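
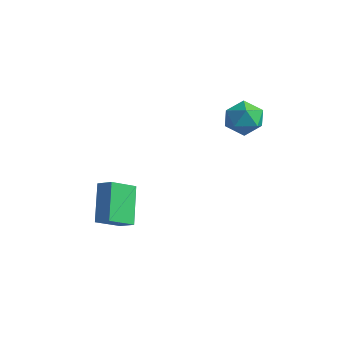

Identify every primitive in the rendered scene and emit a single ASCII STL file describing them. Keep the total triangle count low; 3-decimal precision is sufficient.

solid 
facet normal -0.882 -0.470 0.034
outer loop
vertex 2.752 2.666 2.545
vertex 3.123 1.935 2.072
vertex 3.152 1.95 3.018
endloop
endfacet
facet normal -0.796 -0.046 0.603
outer loop
vertex 2.752 2.666 2.545
vertex 3.152 1.95 3.018
vertex 3.307 2.843 3.291
endloop
endfacet
facet normal -0.693 0.619 0.369
outer loop
vertex 2.752 2.666 2.545
vertex 3.307 2.843 3.291
vertex 3.373 3.38 2.514
endloop
endfacet
facet normal -0.716 0.607 -0.345
outer loop
vertex 2.752 2.666 2.545
vertex 3.373 3.38 2.514
vertex 3.259 2.818 1.761
endloop
endfacet
facet normal -0.832 -0.066 -0.551
outer loop
vertex 2.752 2.666 2.545
vertex 3.259 2.818 1.761
vertex 3.123 1.935 2.072
endloop
endfacet
facet normal -0.205 -0.254 0.945
outer loop
vertex 3.307 2.843 3.291
vertex 3.152 1.95 3.018
vertex 4.021 2.222 3.279
endloop
endfacet
facet normal -0.344 -0.939 0.025
outer loop
vertex 3.152 1.95 3.018
vertex 3.123 1.935 2.072
vertex 3.907 1.66 2.526
endloop
endfacet
facet normal -0.263 -0.284 -0.922
outer loop
vertex 3.123 1.935 2.072
vertex 3.259 2.818 1.761
vertex 3.973 2.197 1.749
endloop
endfacet
facet normal -0.075 0.805 -0.589
outer loop
vertex 3.259 2.818 1.761
vertex 3.373 3.38 2.514
vertex 4.128 3.09 2.022
endloop
endfacet
facet normal -0.039 0.824 0.566
outer loop
vertex 3.373 3.38 2.514
vertex 3.307 2.843 3.291
vertex 4.157 3.105 2.968
endloop
endfacet
facet normal 0.716 -0.607 0.345
outer loop
vertex 4.528 2.374 2.495
vertex 4.021 2.222 3.279
vertex 3.907 1.66 2.526
endloop
endfacet
facet normal 0.693 -0.619 -0.369
outer loop
vertex 4.528 2.374 2.495
vertex 3.907 1.66 2.526
vertex 3.973 2.197 1.749
endloop
endfacet
facet normal 0.796 0.046 -0.603
outer loop
vertex 4.528 2.374 2.495
vertex 3.973 2.197 1.749
vertex 4.128 3.09 2.022
endloop
endfacet
facet normal 0.882 0.470 -0.034
outer loop
vertex 4.528 2.374 2.495
vertex 4.128 3.09 2.022
vertex 4.157 3.105 2.968
endloop
endfacet
facet normal 0.832 0.066 0.551
outer loop
vertex 4.528 2.374 2.495
vertex 4.157 3.105 2.968
vertex 4.021 2.222 3.279
endloop
endfacet
facet normal 0.075 -0.805 0.589
outer loop
vertex 3.907 1.66 2.526
vertex 4.021 2.222 3.279
vertex 3.152 1.95 3.018
endloop
endfacet
facet normal 0.039 -0.824 -0.566
outer loop
vertex 3.973 2.197 1.749
vertex 3.907 1.66 2.526
vertex 3.123 1.935 2.072
endloop
endfacet
facet normal 0.205 0.254 -0.945
outer loop
vertex 4.128 3.09 2.022
vertex 3.973 2.197 1.749
vertex 3.259 2.818 1.761
endloop
endfacet
facet normal 0.344 0.939 -0.025
outer loop
vertex 4.157 3.105 2.968
vertex 4.128 3.09 2.022
vertex 3.373 3.38 2.514
endloop
endfacet
facet normal 0.263 0.284 0.922
outer loop
vertex 4.021 2.222 3.279
vertex 4.157 3.105 2.968
vertex 3.307 2.843 3.291
endloop
endfacet
facet normal -0.874 -0.167 -0.457
outer loop
vertex 0.366 -2.916 -2.874
vertex -0.581 -1.868 -1.444
vertex 0.544 -1.669 -3.67
endloop
endfacet
facet normal 0.471 -0.521 -0.712
outer loop
vertex 1.261 -1.532 -3.296
vertex 0.366 -2.916 -2.874
vertex 0.544 -1.669 -3.67
endloop
endfacet
facet normal -0.874 -0.166 -0.457
outer loop
vertex 0.544 -1.669 -3.67
vertex -0.581 -1.868 -1.444
vertex -0.402 -0.621 -2.24
endloop
endfacet
facet normal 0.119 0.837 -0.535
outer loop
vertex -0.402 -0.621 -2.24
vertex 1.261 -1.532 -3.296
vertex 0.544 -1.669 -3.67
endloop
endfacet
facet normal -0.119 -0.837 0.534
outer loop
vertex 0.366 -2.916 -2.874
vertex 0.136 -1.731 -1.07
vertex -0.581 -1.868 -1.444
endloop
endfacet
facet normal 0.471 -0.522 -0.711
outer loop
vertex 1.082 -2.779 -2.5
vertex 0.366 -2.916 -2.874
vertex 1.261 -1.532 -3.296
endloop
endfacet
facet normal -0.119 -0.837 0.534
outer loop
vertex 1.082 -2.779 -2.5
vertex 0.136 -1.731 -1.07
vertex 0.366 -2.916 -2.874
endloop
endfacet
facet normal -0.471 0.522 0.711
outer loop
vertex -0.581 -1.868 -1.444
vertex 0.136 -1.731 -1.07
vertex -0.402 -0.621 -2.24
endloop
endfacet
facet normal 0.119 0.837 -0.534
outer loop
vertex 0.314 -0.484 -1.866
vertex 1.261 -1.532 -3.296
vertex -0.402 -0.621 -2.24
endloop
endfacet
facet normal -0.471 0.521 0.711
outer loop
vertex -0.402 -0.621 -2.24
vertex 0.136 -1.731 -1.07
vertex 0.314 -0.484 -1.866
endloop
endfacet
facet normal 0.874 0.166 0.457
outer loop
vertex 0.314 -0.484 -1.866
vertex 1.082 -2.779 -2.5
vertex 1.261 -1.532 -3.296
endloop
endfacet
facet normal 0.874 0.166 0.456
outer loop
vertex 0.136 -1.731 -1.07
vertex 1.082 -2.779 -2.5
vertex 0.314 -0.484 -1.866
endloop
endfacet

endsolid


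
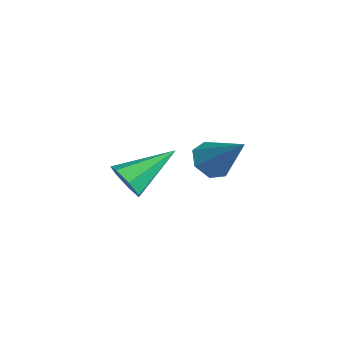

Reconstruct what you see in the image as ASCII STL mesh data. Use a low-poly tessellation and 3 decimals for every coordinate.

solid 
facet normal -0.072 -0.897 -0.436
outer loop
vertex 1.04 -3.205 -1.483
vertex 0.681 -3.504 -0.809
vertex 0.331 -3.157 -1.464
endloop
endfacet
facet normal 0.029 0.705 -0.709
outer loop
vertex 1.04 -3.205 -1.483
vertex 0.331 -3.157 -1.464
vertex 0.839 -1.576 0.129
endloop
endfacet
facet normal -0.073 -0.897 -0.436
outer loop
vertex 0.331 -3.157 -1.464
vertex 0.681 -3.504 -0.809
vertex -0.115 -3.37 -0.952
endloop
endfacet
facet normal -0.710 0.600 -0.369
outer loop
vertex 0.331 -3.157 -1.464
vertex -0.115 -3.37 -0.952
vertex 0.839 -1.576 0.129
endloop
endfacet
facet normal -0.073 -0.897 -0.436
outer loop
vertex -0.115 -3.37 -0.952
vertex 0.681 -3.504 -0.809
vertex 0.039 -3.684 -0.332
endloop
endfacet
facet normal -0.897 0.263 0.356
outer loop
vertex -0.115 -3.37 -0.952
vertex 0.039 -3.684 -0.332
vertex 0.839 -1.576 0.129
endloop
endfacet
facet normal -0.072 -0.897 -0.436
outer loop
vertex 0.039 -3.684 -0.332
vertex 0.681 -3.504 -0.809
vertex 0.677 -3.862 -0.071
endloop
endfacet
facet normal -0.391 -0.053 0.919
outer loop
vertex 0.039 -3.684 -0.332
vertex 0.677 -3.862 -0.071
vertex 0.839 -1.576 0.129
endloop
endfacet
facet normal -0.073 -0.897 -0.436
outer loop
vertex 0.677 -3.862 -0.071
vertex 0.681 -3.504 -0.809
vertex 1.318 -3.771 -0.366
endloop
endfacet
facet normal 0.428 -0.109 0.897
outer loop
vertex 0.677 -3.862 -0.071
vertex 1.318 -3.771 -0.366
vertex 0.839 -1.576 0.129
endloop
endfacet
facet normal -0.073 -0.897 -0.435
outer loop
vertex 1.318 -3.771 -0.366
vertex 0.681 -3.504 -0.809
vertex 1.48 -3.479 -0.995
endloop
endfacet
facet normal 0.942 0.137 0.306
outer loop
vertex 1.318 -3.771 -0.366
vertex 1.48 -3.479 -0.995
vertex 0.839 -1.576 0.129
endloop
endfacet
facet normal -0.074 -0.896 -0.437
outer loop
vertex 1.48 -3.479 -0.995
vertex 0.681 -3.504 -0.809
vertex 1.04 -3.205 -1.483
endloop
endfacet
facet normal 0.764 0.499 -0.409
outer loop
vertex 1.48 -3.479 -0.995
vertex 1.04 -3.205 -1.483
vertex 0.839 -1.576 0.129
endloop
endfacet
facet normal -0.665 -0.224 -0.712
outer loop
vertex -0.389 1.421 -3.124
vertex -0.965 1.191 -2.514
vertex -0.841 1.972 -2.875
endloop
endfacet
facet normal 0.654 0.683 -0.325
outer loop
vertex -0.389 1.421 -3.124
vertex -0.841 1.972 -2.875
vertex 0.405 1.649 -1.046
endloop
endfacet
facet normal -0.666 -0.223 -0.712
outer loop
vertex -0.841 1.972 -2.875
vertex -0.965 1.191 -2.514
vertex -1.386 1.935 -2.354
endloop
endfacet
facet normal 0.060 0.989 0.134
outer loop
vertex -0.841 1.972 -2.875
vertex -1.386 1.935 -2.354
vertex 0.405 1.649 -1.046
endloop
endfacet
facet normal -0.665 -0.223 -0.713
outer loop
vertex -1.386 1.935 -2.354
vertex -0.965 1.191 -2.514
vertex -1.615 1.337 -1.953
endloop
endfacet
facet normal -0.401 0.611 0.682
outer loop
vertex -1.386 1.935 -2.354
vertex -1.615 1.337 -1.953
vertex 0.405 1.649 -1.046
endloop
endfacet
facet normal -0.665 -0.223 -0.713
outer loop
vertex -1.615 1.337 -1.953
vertex -0.965 1.191 -2.514
vertex -1.354 0.629 -1.975
endloop
endfacet
facet normal -0.382 -0.169 0.909
outer loop
vertex -1.615 1.337 -1.953
vertex -1.354 0.629 -1.975
vertex 0.405 1.649 -1.046
endloop
endfacet
facet normal -0.665 -0.223 -0.713
outer loop
vertex -1.354 0.629 -1.975
vertex -0.965 1.191 -2.514
vertex -0.801 0.344 -2.402
endloop
endfacet
facet normal 0.103 -0.761 0.641
outer loop
vertex -1.354 0.629 -1.975
vertex -0.801 0.344 -2.402
vertex 0.405 1.649 -1.046
endloop
endfacet
facet normal -0.666 -0.223 -0.712
outer loop
vertex -0.801 0.344 -2.402
vertex -0.965 1.191 -2.514
vertex -0.372 0.696 -2.914
endloop
endfacet
facet normal 0.688 -0.721 0.081
outer loop
vertex -0.801 0.344 -2.402
vertex -0.372 0.696 -2.914
vertex 0.405 1.649 -1.046
endloop
endfacet
facet normal -0.666 -0.222 -0.712
outer loop
vertex -0.372 0.696 -2.914
vertex -0.965 1.191 -2.514
vertex -0.389 1.421 -3.124
endloop
endfacet
facet normal 0.934 -0.079 -0.348
outer loop
vertex -0.372 0.696 -2.914
vertex -0.389 1.421 -3.124
vertex 0.405 1.649 -1.046
endloop
endfacet

endsolid


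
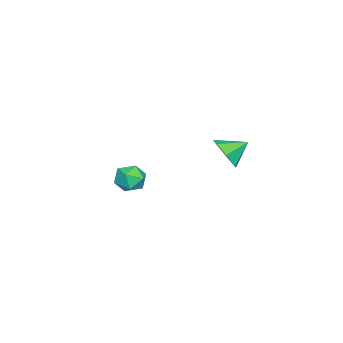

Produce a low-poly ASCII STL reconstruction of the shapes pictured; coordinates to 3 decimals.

solid 
facet normal 0.544 -0.685 -0.485
outer loop
vertex -0.122 3.083 1.717
vertex -0.48 3.277 1.041
vertex 0.18 3.58 1.353
endloop
endfacet
facet normal 0.278 0.452 0.848
outer loop
vertex -0.122 3.083 1.717
vertex 0.18 3.58 1.353
vertex -1.04 3.983 1.539
endloop
endfacet
facet normal 0.544 -0.685 -0.485
outer loop
vertex 0.18 3.58 1.353
vertex -0.48 3.277 1.041
vertex -0.016 3.848 0.754
endloop
endfacet
facet normal 0.340 0.895 0.289
outer loop
vertex 0.18 3.58 1.353
vertex -0.016 3.848 0.754
vertex -1.04 3.983 1.539
endloop
endfacet
facet normal 0.544 -0.685 -0.484
outer loop
vertex -0.016 3.848 0.754
vertex -0.48 3.277 1.041
vertex -0.56 3.687 0.37
endloop
endfacet
facet normal -0.087 0.957 -0.278
outer loop
vertex -0.016 3.848 0.754
vertex -0.56 3.687 0.37
vertex -1.04 3.983 1.539
endloop
endfacet
facet normal 0.544 -0.686 -0.484
outer loop
vertex -0.56 3.687 0.37
vertex -0.48 3.277 1.041
vertex -1.045 3.217 0.491
endloop
endfacet
facet normal -0.681 0.592 -0.430
outer loop
vertex -0.56 3.687 0.37
vertex -1.045 3.217 0.491
vertex -1.04 3.983 1.539
endloop
endfacet
facet normal 0.545 -0.684 -0.485
outer loop
vertex -1.045 3.217 0.491
vertex -0.48 3.277 1.041
vertex -1.103 2.792 1.026
endloop
endfacet
facet normal -0.996 0.074 -0.049
outer loop
vertex -1.045 3.217 0.491
vertex -1.103 2.792 1.026
vertex -1.04 3.983 1.539
endloop
endfacet
facet normal 0.545 -0.685 -0.483
outer loop
vertex -1.103 2.792 1.026
vertex -0.48 3.277 1.041
vertex -0.693 2.733 1.572
endloop
endfacet
facet normal -0.793 -0.205 0.573
outer loop
vertex -1.103 2.792 1.026
vertex -0.693 2.733 1.572
vertex -1.04 3.983 1.539
endloop
endfacet
facet normal 0.543 -0.686 -0.484
outer loop
vertex -0.693 2.733 1.572
vertex -0.48 3.277 1.041
vertex -0.122 3.083 1.717
endloop
endfacet
facet normal -0.225 -0.037 0.974
outer loop
vertex -0.693 2.733 1.572
vertex -0.122 3.083 1.717
vertex -1.04 3.983 1.539
endloop
endfacet
facet normal -0.793 0.213 0.571
outer loop
vertex -3.885 -1.329 -2.676
vertex -3.968 -2.055 -2.521
vertex -3.539 -1.627 -2.085
endloop
endfacet
facet normal -0.328 0.753 0.571
outer loop
vertex -3.885 -1.329 -2.676
vertex -3.539 -1.627 -2.085
vertex -3.18 -1.139 -2.522
endloop
endfacet
facet normal -0.237 0.966 -0.106
outer loop
vertex -3.885 -1.329 -2.676
vertex -3.18 -1.139 -2.522
vertex -3.387 -1.267 -3.228
endloop
endfacet
facet normal -0.647 0.557 -0.521
outer loop
vertex -3.885 -1.329 -2.676
vertex -3.387 -1.267 -3.228
vertex -3.874 -1.832 -3.227
endloop
endfacet
facet normal -0.990 0.091 -0.103
outer loop
vertex -3.885 -1.329 -2.676
vertex -3.874 -1.832 -3.227
vertex -3.968 -2.055 -2.521
endloop
endfacet
facet normal 0.299 0.505 0.810
outer loop
vertex -3.18 -1.139 -2.522
vertex -3.539 -1.627 -2.085
vertex -2.826 -1.748 -2.273
endloop
endfacet
facet normal -0.454 -0.370 0.810
outer loop
vertex -3.539 -1.627 -2.085
vertex -3.968 -2.055 -2.521
vertex -3.313 -2.313 -2.272
endloop
endfacet
facet normal -0.775 -0.566 -0.282
outer loop
vertex -3.968 -2.055 -2.521
vertex -3.874 -1.832 -3.227
vertex -3.52 -2.441 -2.978
endloop
endfacet
facet normal -0.220 0.188 -0.957
outer loop
vertex -3.874 -1.832 -3.227
vertex -3.387 -1.267 -3.228
vertex -3.161 -1.953 -3.415
endloop
endfacet
facet normal 0.443 0.850 -0.284
outer loop
vertex -3.387 -1.267 -3.228
vertex -3.18 -1.139 -2.522
vertex -2.732 -1.525 -2.979
endloop
endfacet
facet normal 0.647 -0.557 0.521
outer loop
vertex -2.815 -2.251 -2.824
vertex -2.826 -1.748 -2.273
vertex -3.313 -2.313 -2.272
endloop
endfacet
facet normal 0.237 -0.966 0.106
outer loop
vertex -2.815 -2.251 -2.824
vertex -3.313 -2.313 -2.272
vertex -3.52 -2.441 -2.978
endloop
endfacet
facet normal 0.328 -0.753 -0.571
outer loop
vertex -2.815 -2.251 -2.824
vertex -3.52 -2.441 -2.978
vertex -3.161 -1.953 -3.415
endloop
endfacet
facet normal 0.793 -0.213 -0.571
outer loop
vertex -2.815 -2.251 -2.824
vertex -3.161 -1.953 -3.415
vertex -2.732 -1.525 -2.979
endloop
endfacet
facet normal 0.990 -0.091 0.103
outer loop
vertex -2.815 -2.251 -2.824
vertex -2.732 -1.525 -2.979
vertex -2.826 -1.748 -2.273
endloop
endfacet
facet normal 0.220 -0.188 0.957
outer loop
vertex -3.313 -2.313 -2.272
vertex -2.826 -1.748 -2.273
vertex -3.539 -1.627 -2.085
endloop
endfacet
facet normal -0.443 -0.850 0.284
outer loop
vertex -3.52 -2.441 -2.978
vertex -3.313 -2.313 -2.272
vertex -3.968 -2.055 -2.521
endloop
endfacet
facet normal -0.299 -0.505 -0.810
outer loop
vertex -3.161 -1.953 -3.415
vertex -3.52 -2.441 -2.978
vertex -3.874 -1.832 -3.227
endloop
endfacet
facet normal 0.454 0.370 -0.810
outer loop
vertex -2.732 -1.525 -2.979
vertex -3.161 -1.953 -3.415
vertex -3.387 -1.267 -3.228
endloop
endfacet
facet normal 0.775 0.566 0.282
outer loop
vertex -2.826 -1.748 -2.273
vertex -2.732 -1.525 -2.979
vertex -3.18 -1.139 -2.522
endloop
endfacet

endsolid


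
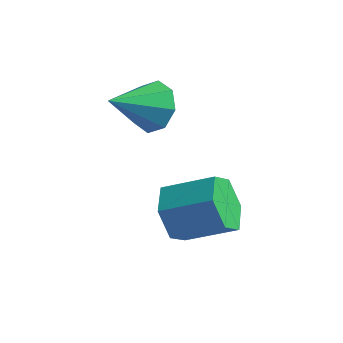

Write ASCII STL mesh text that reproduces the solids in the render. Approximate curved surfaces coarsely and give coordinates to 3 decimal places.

solid 
facet normal -0.833 -0.353 -0.426
outer loop
vertex 0.908 2.641 -2.308
vertex 0.384 2.795 -1.411
vertex 0.429 3.558 -2.131
endloop
endfacet
facet normal 0.313 0.335 -0.889
outer loop
vertex 0.908 2.641 -2.308
vertex 0.429 3.558 -2.131
vertex 2.4 3.271 -1.545
endloop
endfacet
facet normal 0.313 0.335 -0.889
outer loop
vertex 2.4 3.271 -1.545
vertex 0.429 3.558 -2.131
vertex 1.921 4.189 -1.368
endloop
endfacet
facet normal 0.833 0.352 0.427
outer loop
vertex 2.4 3.271 -1.545
vertex 1.921 4.189 -1.368
vertex 1.876 3.425 -0.649
endloop
endfacet
facet normal -0.834 -0.352 -0.426
outer loop
vertex 0.429 3.558 -2.131
vertex 0.384 2.795 -1.411
vertex -0.094 3.712 -1.234
endloop
endfacet
facet normal -0.239 0.924 -0.298
outer loop
vertex 0.429 3.558 -2.131
vertex -0.094 3.712 -1.234
vertex 1.921 4.189 -1.368
endloop
endfacet
facet normal -0.239 0.924 -0.298
outer loop
vertex 1.921 4.189 -1.368
vertex -0.094 3.712 -1.234
vertex 1.397 4.343 -0.471
endloop
endfacet
facet normal 0.833 0.352 0.426
outer loop
vertex 1.921 4.189 -1.368
vertex 1.397 4.343 -0.471
vertex 1.876 3.425 -0.649
endloop
endfacet
facet normal -0.833 -0.352 -0.427
outer loop
vertex -0.094 3.712 -1.234
vertex 0.384 2.795 -1.411
vertex -0.14 2.949 -0.515
endloop
endfacet
facet normal -0.552 0.589 0.590
outer loop
vertex -0.094 3.712 -1.234
vertex -0.14 2.949 -0.515
vertex 1.397 4.343 -0.471
endloop
endfacet
facet normal -0.551 0.589 0.591
outer loop
vertex 1.397 4.343 -0.471
vertex -0.14 2.949 -0.515
vertex 1.352 3.579 0.248
endloop
endfacet
facet normal 0.833 0.352 0.426
outer loop
vertex 1.397 4.343 -0.471
vertex 1.352 3.579 0.248
vertex 1.876 3.425 -0.649
endloop
endfacet
facet normal -0.833 -0.352 -0.427
outer loop
vertex -0.14 2.949 -0.515
vertex 0.384 2.795 -1.411
vertex 0.339 2.031 -0.692
endloop
endfacet
facet normal -0.313 -0.335 0.889
outer loop
vertex -0.14 2.949 -0.515
vertex 0.339 2.031 -0.692
vertex 1.352 3.579 0.248
endloop
endfacet
facet normal -0.313 -0.335 0.889
outer loop
vertex 1.352 3.579 0.248
vertex 0.339 2.031 -0.692
vertex 1.831 2.662 0.071
endloop
endfacet
facet normal 0.833 0.353 0.426
outer loop
vertex 1.352 3.579 0.248
vertex 1.831 2.662 0.071
vertex 1.876 3.425 -0.649
endloop
endfacet
facet normal -0.833 -0.352 -0.426
outer loop
vertex 0.339 2.031 -0.692
vertex 0.384 2.795 -1.411
vertex 0.863 1.877 -1.589
endloop
endfacet
facet normal 0.239 -0.924 0.298
outer loop
vertex 0.339 2.031 -0.692
vertex 0.863 1.877 -1.589
vertex 1.831 2.662 0.071
endloop
endfacet
facet normal 0.239 -0.924 0.298
outer loop
vertex 1.831 2.662 0.071
vertex 0.863 1.877 -1.589
vertex 2.354 2.508 -0.826
endloop
endfacet
facet normal 0.834 0.352 0.426
outer loop
vertex 1.831 2.662 0.071
vertex 2.354 2.508 -0.826
vertex 1.876 3.425 -0.649
endloop
endfacet
facet normal -0.833 -0.352 -0.426
outer loop
vertex 0.863 1.877 -1.589
vertex 0.384 2.795 -1.411
vertex 0.908 2.641 -2.308
endloop
endfacet
facet normal 0.552 -0.589 -0.591
outer loop
vertex 0.863 1.877 -1.589
vertex 0.908 2.641 -2.308
vertex 2.354 2.508 -0.826
endloop
endfacet
facet normal 0.551 -0.590 -0.591
outer loop
vertex 2.354 2.508 -0.826
vertex 0.908 2.641 -2.308
vertex 2.4 3.271 -1.545
endloop
endfacet
facet normal 0.833 0.352 0.427
outer loop
vertex 2.354 2.508 -0.826
vertex 2.4 3.271 -1.545
vertex 1.876 3.425 -0.649
endloop
endfacet
facet normal 0.349 0.769 -0.536
outer loop
vertex -0.59 3.907 1.414
vertex -1.352 4.442 1.686
vertex -0.462 4.285 2.04
endloop
endfacet
facet normal 0.681 -0.680 0.271
outer loop
vertex -0.59 3.907 1.414
vertex -0.462 4.285 2.04
vertex -2.008 2.998 2.694
endloop
endfacet
facet normal 0.349 0.768 -0.537
outer loop
vertex -0.462 4.285 2.04
vertex -1.352 4.442 1.686
vertex -0.856 4.756 2.458
endloop
endfacet
facet normal 0.547 -0.251 0.799
outer loop
vertex -0.462 4.285 2.04
vertex -0.856 4.756 2.458
vertex -2.008 2.998 2.694
endloop
endfacet
facet normal 0.349 0.768 -0.537
outer loop
vertex -0.856 4.756 2.458
vertex -1.352 4.442 1.686
vertex -1.54 5.043 2.424
endloop
endfacet
facet normal 0.005 0.130 0.992
outer loop
vertex -0.856 4.756 2.458
vertex -1.54 5.043 2.424
vertex -2.008 2.998 2.694
endloop
endfacet
facet normal 0.349 0.768 -0.537
outer loop
vertex -1.54 5.043 2.424
vertex -1.352 4.442 1.686
vertex -2.113 4.978 1.958
endloop
endfacet
facet normal -0.629 0.241 0.739
outer loop
vertex -1.54 5.043 2.424
vertex -2.113 4.978 1.958
vertex -2.008 2.998 2.694
endloop
endfacet
facet normal 0.349 0.768 -0.537
outer loop
vertex -2.113 4.978 1.958
vertex -1.352 4.442 1.686
vertex -2.241 4.599 1.332
endloop
endfacet
facet normal -0.982 0.018 0.190
outer loop
vertex -2.113 4.978 1.958
vertex -2.241 4.599 1.332
vertex -2.008 2.998 2.694
endloop
endfacet
facet normal 0.349 0.769 -0.536
outer loop
vertex -2.241 4.599 1.332
vertex -1.352 4.442 1.686
vertex -1.848 4.129 0.914
endloop
endfacet
facet normal -0.848 -0.410 -0.337
outer loop
vertex -2.241 4.599 1.332
vertex -1.848 4.129 0.914
vertex -2.008 2.998 2.694
endloop
endfacet
facet normal 0.349 0.769 -0.536
outer loop
vertex -1.848 4.129 0.914
vertex -1.352 4.442 1.686
vertex -1.164 3.842 0.948
endloop
endfacet
facet normal -0.306 -0.791 -0.530
outer loop
vertex -1.848 4.129 0.914
vertex -1.164 3.842 0.948
vertex -2.008 2.998 2.694
endloop
endfacet
facet normal 0.348 0.769 -0.536
outer loop
vertex -1.164 3.842 0.948
vertex -1.352 4.442 1.686
vertex -0.59 3.907 1.414
endloop
endfacet
facet normal 0.328 -0.903 -0.278
outer loop
vertex -1.164 3.842 0.948
vertex -0.59 3.907 1.414
vertex -2.008 2.998 2.694
endloop
endfacet

endsolid


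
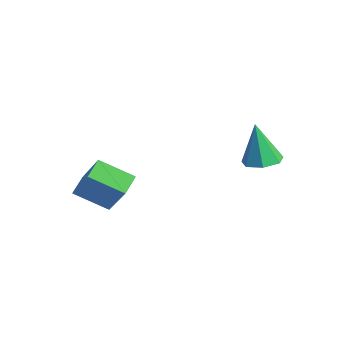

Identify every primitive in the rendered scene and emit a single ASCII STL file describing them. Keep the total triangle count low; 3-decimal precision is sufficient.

solid 
facet normal -0.603 -0.008 -0.798
outer loop
vertex -5.258 -2.371 -1.857
vertex -4.349 -1.356 -2.554
vertex -4.768 -3.059 -2.221
endloop
endfacet
facet normal -0.594 -0.664 0.455
outer loop
vertex -3.531 -3.044 -0.586
vertex -5.258 -2.371 -1.857
vertex -4.768 -3.059 -2.221
endloop
endfacet
facet normal -0.603 -0.008 -0.798
outer loop
vertex -4.768 -3.059 -2.221
vertex -4.349 -1.356 -2.554
vertex -3.859 -2.044 -2.918
endloop
endfacet
facet normal 0.532 -0.748 -0.396
outer loop
vertex -3.859 -2.044 -2.918
vertex -3.531 -3.044 -0.586
vertex -4.768 -3.059 -2.221
endloop
endfacet
facet normal -0.532 0.748 0.396
outer loop
vertex -5.258 -2.371 -1.857
vertex -3.112 -1.341 -0.919
vertex -4.349 -1.356 -2.554
endloop
endfacet
facet normal -0.594 -0.664 0.455
outer loop
vertex -4.021 -2.356 -0.222
vertex -5.258 -2.371 -1.857
vertex -3.531 -3.044 -0.586
endloop
endfacet
facet normal -0.532 0.748 0.396
outer loop
vertex -4.021 -2.356 -0.222
vertex -3.112 -1.341 -0.919
vertex -5.258 -2.371 -1.857
endloop
endfacet
facet normal 0.594 0.664 -0.455
outer loop
vertex -4.349 -1.356 -2.554
vertex -3.112 -1.341 -0.919
vertex -3.859 -2.044 -2.918
endloop
endfacet
facet normal 0.532 -0.748 -0.396
outer loop
vertex -2.622 -2.029 -1.283
vertex -3.531 -3.044 -0.586
vertex -3.859 -2.044 -2.918
endloop
endfacet
facet normal 0.594 0.664 -0.455
outer loop
vertex -3.859 -2.044 -2.918
vertex -3.112 -1.341 -0.919
vertex -2.622 -2.029 -1.283
endloop
endfacet
facet normal 0.603 0.008 0.798
outer loop
vertex -2.622 -2.029 -1.283
vertex -4.021 -2.356 -0.222
vertex -3.531 -3.044 -0.586
endloop
endfacet
facet normal 0.603 0.008 0.798
outer loop
vertex -3.112 -1.341 -0.919
vertex -4.021 -2.356 -0.222
vertex -2.622 -2.029 -1.283
endloop
endfacet
facet normal 0.251 0.039 -0.967
outer loop
vertex 0.403 2.462 0.572
vertex -0.283 2.194 0.383
vertex -0.064 2.917 0.469
endloop
endfacet
facet normal 0.522 0.658 0.542
outer loop
vertex 0.403 2.462 0.572
vertex -0.064 2.917 0.469
vertex -0.717 2.126 2.057
endloop
endfacet
facet normal 0.250 0.039 -0.967
outer loop
vertex -0.064 2.917 0.469
vertex -0.283 2.194 0.383
vertex -0.696 2.827 0.302
endloop
endfacet
facet normal -0.224 0.906 0.359
outer loop
vertex -0.064 2.917 0.469
vertex -0.696 2.827 0.302
vertex -0.717 2.126 2.057
endloop
endfacet
facet normal 0.250 0.040 -0.967
outer loop
vertex -0.696 2.827 0.302
vertex -0.283 2.194 0.383
vertex -1.016 2.26 0.196
endloop
endfacet
facet normal -0.871 0.459 0.173
outer loop
vertex -0.696 2.827 0.302
vertex -1.016 2.26 0.196
vertex -0.717 2.126 2.057
endloop
endfacet
facet normal 0.250 0.039 -0.967
outer loop
vertex -1.016 2.26 0.196
vertex -0.283 2.194 0.383
vertex -0.785 1.644 0.231
endloop
endfacet
facet normal -0.931 -0.342 0.125
outer loop
vertex -1.016 2.26 0.196
vertex -0.785 1.644 0.231
vertex -0.717 2.126 2.057
endloop
endfacet
facet normal 0.251 0.039 -0.967
outer loop
vertex -0.785 1.644 0.231
vertex -0.283 2.194 0.383
vertex -0.175 1.442 0.381
endloop
endfacet
facet normal -0.359 -0.899 0.251
outer loop
vertex -0.785 1.644 0.231
vertex -0.175 1.442 0.381
vertex -0.717 2.126 2.057
endloop
endfacet
facet normal 0.252 0.039 -0.967
outer loop
vertex -0.175 1.442 0.381
vertex -0.283 2.194 0.383
vertex 0.353 1.806 0.533
endloop
endfacet
facet normal 0.413 -0.789 0.455
outer loop
vertex -0.175 1.442 0.381
vertex 0.353 1.806 0.533
vertex -0.717 2.126 2.057
endloop
endfacet
facet normal 0.251 0.038 -0.967
outer loop
vertex 0.353 1.806 0.533
vertex -0.283 2.194 0.383
vertex 0.403 2.462 0.572
endloop
endfacet
facet normal 0.805 -0.096 0.585
outer loop
vertex 0.353 1.806 0.533
vertex 0.403 2.462 0.572
vertex -0.717 2.126 2.057
endloop
endfacet

endsolid


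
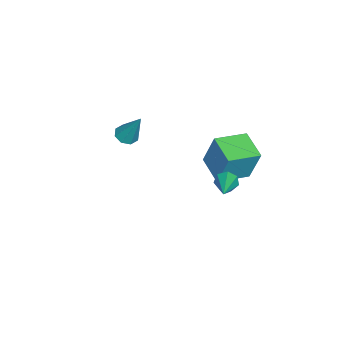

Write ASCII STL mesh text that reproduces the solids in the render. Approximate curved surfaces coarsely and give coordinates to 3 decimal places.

solid 
facet normal -0.912 -0.180 -0.369
outer loop
vertex 1.213 3.572 1.246
vertex 1.063 3.313 1.743
vertex 1.012 3.872 1.597
endloop
endfacet
facet normal 0.337 0.802 -0.493
outer loop
vertex 1.213 3.572 1.246
vertex 1.012 3.872 1.597
vertex 2.777 3.647 2.437
endloop
endfacet
facet normal -0.912 -0.179 -0.368
outer loop
vertex 1.012 3.872 1.597
vertex 1.063 3.313 1.743
vertex 0.85 3.751 2.058
endloop
endfacet
facet normal 0.002 0.967 0.255
outer loop
vertex 1.012 3.872 1.597
vertex 0.85 3.751 2.058
vertex 2.777 3.647 2.437
endloop
endfacet
facet normal -0.912 -0.178 -0.370
outer loop
vertex 0.85 3.751 2.058
vertex 1.063 3.313 1.743
vertex 0.847 3.3 2.282
endloop
endfacet
facet normal -0.150 0.441 0.885
outer loop
vertex 0.85 3.751 2.058
vertex 0.847 3.3 2.282
vertex 2.777 3.647 2.437
endloop
endfacet
facet normal -0.912 -0.178 -0.370
outer loop
vertex 0.847 3.3 2.282
vertex 1.063 3.313 1.743
vertex 1.007 2.859 2.1
endloop
endfacet
facet normal -0.005 -0.383 0.924
outer loop
vertex 0.847 3.3 2.282
vertex 1.007 2.859 2.1
vertex 2.777 3.647 2.437
endloop
endfacet
facet normal -0.913 -0.177 -0.368
outer loop
vertex 1.007 2.859 2.1
vertex 1.063 3.313 1.743
vertex 1.208 2.759 1.649
endloop
endfacet
facet normal 0.327 -0.881 0.341
outer loop
vertex 1.007 2.859 2.1
vertex 1.208 2.759 1.649
vertex 2.777 3.647 2.437
endloop
endfacet
facet normal -0.912 -0.176 -0.369
outer loop
vertex 1.208 2.759 1.649
vertex 1.063 3.313 1.743
vertex 1.3 3.077 1.27
endloop
endfacet
facet normal 0.598 -0.680 -0.425
outer loop
vertex 1.208 2.759 1.649
vertex 1.3 3.077 1.27
vertex 2.777 3.647 2.437
endloop
endfacet
facet normal -0.912 -0.178 -0.368
outer loop
vertex 1.3 3.077 1.27
vertex 1.063 3.313 1.743
vertex 1.213 3.572 1.246
endloop
endfacet
facet normal 0.602 0.067 -0.795
outer loop
vertex 1.3 3.077 1.27
vertex 1.213 3.572 1.246
vertex 2.777 3.647 2.437
endloop
endfacet
facet normal -0.236 -0.427 -0.873
outer loop
vertex -2.329 -2.799 0.12
vertex -2.941 -2.717 0.245
vertex -2.495 -2.376 -0.042
endloop
endfacet
facet normal 0.939 0.330 -0.101
outer loop
vertex -2.329 -2.799 0.12
vertex -2.495 -2.376 -0.042
vertex -2.459 -1.843 2.035
endloop
endfacet
facet normal -0.235 -0.427 -0.873
outer loop
vertex -2.495 -2.376 -0.042
vertex -2.941 -2.717 0.245
vertex -2.922 -2.153 -0.036
endloop
endfacet
facet normal 0.448 0.864 -0.230
outer loop
vertex -2.495 -2.376 -0.042
vertex -2.922 -2.153 -0.036
vertex -2.459 -1.843 2.035
endloop
endfacet
facet normal -0.236 -0.427 -0.873
outer loop
vertex -2.922 -2.153 -0.036
vertex -2.941 -2.717 0.245
vertex -3.36 -2.26 0.135
endloop
endfacet
facet normal -0.267 0.960 -0.084
outer loop
vertex -2.922 -2.153 -0.036
vertex -3.36 -2.26 0.135
vertex -2.459 -1.843 2.035
endloop
endfacet
facet normal -0.234 -0.425 -0.874
outer loop
vertex -3.36 -2.26 0.135
vertex -2.941 -2.717 0.245
vertex -3.553 -2.635 0.369
endloop
endfacet
facet normal -0.788 0.562 0.250
outer loop
vertex -3.36 -2.26 0.135
vertex -3.553 -2.635 0.369
vertex -2.459 -1.843 2.035
endloop
endfacet
facet normal -0.234 -0.426 -0.874
outer loop
vertex -3.553 -2.635 0.369
vertex -2.941 -2.717 0.245
vertex -3.387 -3.058 0.531
endloop
endfacet
facet normal -0.810 -0.097 0.578
outer loop
vertex -3.553 -2.635 0.369
vertex -3.387 -3.058 0.531
vertex -2.459 -1.843 2.035
endloop
endfacet
facet normal -0.234 -0.426 -0.874
outer loop
vertex -3.387 -3.058 0.531
vertex -2.941 -2.717 0.245
vertex -2.959 -3.281 0.525
endloop
endfacet
facet normal -0.319 -0.631 0.707
outer loop
vertex -3.387 -3.058 0.531
vertex -2.959 -3.281 0.525
vertex -2.459 -1.843 2.035
endloop
endfacet
facet normal -0.235 -0.426 -0.874
outer loop
vertex -2.959 -3.281 0.525
vertex -2.941 -2.717 0.245
vertex -2.521 -3.174 0.355
endloop
endfacet
facet normal 0.395 -0.727 0.561
outer loop
vertex -2.959 -3.281 0.525
vertex -2.521 -3.174 0.355
vertex -2.459 -1.843 2.035
endloop
endfacet
facet normal -0.236 -0.427 -0.873
outer loop
vertex -2.521 -3.174 0.355
vertex -2.941 -2.717 0.245
vertex -2.329 -2.799 0.12
endloop
endfacet
facet normal 0.917 -0.328 0.226
outer loop
vertex -2.521 -3.174 0.355
vertex -2.329 -2.799 0.12
vertex -2.459 -1.843 2.035
endloop
endfacet
facet normal -0.726 -0.636 0.262
outer loop
vertex -3.629 1.416 0.41
vertex -4.845 2.683 0.117
vertex -3.791 0.826 -1.473
endloop
endfacet
facet normal 0.683 -0.712 0.164
outer loop
vertex -2.615 1.857 -1.897
vertex -3.629 1.416 0.41
vertex -3.791 0.826 -1.473
endloop
endfacet
facet normal -0.726 -0.636 0.262
outer loop
vertex -3.791 0.826 -1.473
vertex -4.845 2.683 0.117
vertex -5.007 2.093 -1.766
endloop
endfacet
facet normal -0.082 -0.298 -0.951
outer loop
vertex -5.007 2.093 -1.766
vertex -2.615 1.857 -1.897
vertex -3.791 0.826 -1.473
endloop
endfacet
facet normal 0.082 0.298 0.951
outer loop
vertex -3.629 1.416 0.41
vertex -3.669 3.714 -0.307
vertex -4.845 2.683 0.117
endloop
endfacet
facet normal 0.683 -0.712 0.164
outer loop
vertex -2.453 2.447 -0.014
vertex -3.629 1.416 0.41
vertex -2.615 1.857 -1.897
endloop
endfacet
facet normal 0.082 0.298 0.951
outer loop
vertex -2.453 2.447 -0.014
vertex -3.669 3.714 -0.307
vertex -3.629 1.416 0.41
endloop
endfacet
facet normal -0.683 0.712 -0.164
outer loop
vertex -4.845 2.683 0.117
vertex -3.669 3.714 -0.307
vertex -5.007 2.093 -1.766
endloop
endfacet
facet normal -0.082 -0.298 -0.951
outer loop
vertex -3.831 3.124 -2.19
vertex -2.615 1.857 -1.897
vertex -5.007 2.093 -1.766
endloop
endfacet
facet normal -0.683 0.712 -0.164
outer loop
vertex -5.007 2.093 -1.766
vertex -3.669 3.714 -0.307
vertex -3.831 3.124 -2.19
endloop
endfacet
facet normal 0.726 0.636 -0.262
outer loop
vertex -3.831 3.124 -2.19
vertex -2.453 2.447 -0.014
vertex -2.615 1.857 -1.897
endloop
endfacet
facet normal 0.726 0.636 -0.262
outer loop
vertex -3.669 3.714 -0.307
vertex -2.453 2.447 -0.014
vertex -3.831 3.124 -2.19
endloop
endfacet

endsolid


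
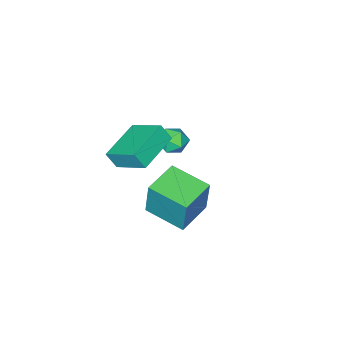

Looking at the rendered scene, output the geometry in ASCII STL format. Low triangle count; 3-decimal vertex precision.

solid 
facet normal -0.979 -0.165 0.124
outer loop
vertex 2.608 2.151 1.312
vertex 2.255 3.999 0.984
vertex 2.432 1.782 -0.575
endloop
endfacet
facet normal 0.185 -0.968 0.172
outer loop
vertex 4.085 2.061 -0.784
vertex 2.608 2.151 1.312
vertex 2.432 1.782 -0.575
endloop
endfacet
facet normal -0.978 -0.165 0.124
outer loop
vertex 2.432 1.782 -0.575
vertex 2.255 3.999 0.984
vertex 2.078 3.63 -0.903
endloop
endfacet
facet normal -0.091 -0.191 -0.977
outer loop
vertex 2.078 3.63 -0.903
vertex 4.085 2.061 -0.784
vertex 2.432 1.782 -0.575
endloop
endfacet
facet normal 0.091 0.191 0.977
outer loop
vertex 2.608 2.151 1.312
vertex 3.908 4.278 0.775
vertex 2.255 3.999 0.984
endloop
endfacet
facet normal 0.185 -0.968 0.172
outer loop
vertex 4.262 2.43 1.103
vertex 2.608 2.151 1.312
vertex 4.085 2.061 -0.784
endloop
endfacet
facet normal 0.091 0.191 0.977
outer loop
vertex 4.262 2.43 1.103
vertex 3.908 4.278 0.775
vertex 2.608 2.151 1.312
endloop
endfacet
facet normal -0.185 0.968 -0.172
outer loop
vertex 2.255 3.999 0.984
vertex 3.908 4.278 0.775
vertex 2.078 3.63 -0.903
endloop
endfacet
facet normal -0.091 -0.191 -0.977
outer loop
vertex 3.732 3.909 -1.112
vertex 4.085 2.061 -0.784
vertex 2.078 3.63 -0.903
endloop
endfacet
facet normal -0.185 0.968 -0.172
outer loop
vertex 2.078 3.63 -0.903
vertex 3.908 4.278 0.775
vertex 3.732 3.909 -1.112
endloop
endfacet
facet normal 0.978 0.165 -0.124
outer loop
vertex 3.732 3.909 -1.112
vertex 4.262 2.43 1.103
vertex 4.085 2.061 -0.784
endloop
endfacet
facet normal 0.978 0.165 -0.124
outer loop
vertex 3.908 4.278 0.775
vertex 4.262 2.43 1.103
vertex 3.732 3.909 -1.112
endloop
endfacet
facet normal -0.955 -0.215 0.204
outer loop
vertex 1.17 -1.74 0.657
vertex 0.994 -0.138 1.525
vertex 0.912 -1.341 -0.131
endloop
endfacet
facet normal 0.096 -0.875 -0.475
outer loop
vertex 2.946 -0.882 -0.565
vertex 1.17 -1.74 0.657
vertex 0.912 -1.341 -0.131
endloop
endfacet
facet normal -0.955 -0.215 0.204
outer loop
vertex 0.912 -1.341 -0.131
vertex 0.994 -0.138 1.525
vertex 0.736 0.26 0.737
endloop
endfacet
facet normal -0.281 0.433 -0.856
outer loop
vertex 0.736 0.26 0.737
vertex 2.946 -0.882 -0.565
vertex 0.912 -1.341 -0.131
endloop
endfacet
facet normal 0.281 -0.433 0.857
outer loop
vertex 1.17 -1.74 0.657
vertex 3.028 0.321 1.091
vertex 0.994 -0.138 1.525
endloop
endfacet
facet normal 0.097 -0.875 -0.474
outer loop
vertex 3.204 -1.28 0.223
vertex 1.17 -1.74 0.657
vertex 2.946 -0.882 -0.565
endloop
endfacet
facet normal 0.281 -0.433 0.856
outer loop
vertex 3.204 -1.28 0.223
vertex 3.028 0.321 1.091
vertex 1.17 -1.74 0.657
endloop
endfacet
facet normal -0.096 0.875 0.474
outer loop
vertex 0.994 -0.138 1.525
vertex 3.028 0.321 1.091
vertex 0.736 0.26 0.737
endloop
endfacet
facet normal -0.281 0.433 -0.856
outer loop
vertex 2.77 0.72 0.303
vertex 2.946 -0.882 -0.565
vertex 0.736 0.26 0.737
endloop
endfacet
facet normal -0.097 0.875 0.475
outer loop
vertex 0.736 0.26 0.737
vertex 3.028 0.321 1.091
vertex 2.77 0.72 0.303
endloop
endfacet
facet normal 0.955 0.215 -0.204
outer loop
vertex 2.77 0.72 0.303
vertex 3.204 -1.28 0.223
vertex 2.946 -0.882 -0.565
endloop
endfacet
facet normal 0.955 0.215 -0.204
outer loop
vertex 3.028 0.321 1.091
vertex 3.204 -1.28 0.223
vertex 2.77 0.72 0.303
endloop
endfacet
facet normal -0.991 0.100 -0.085
outer loop
vertex -2.43 -2.367 -3.157
vertex -2.508 -2.468 -2.368
vertex -2.408 -1.734 -2.669
endloop
endfacet
facet normal -0.654 0.476 -0.588
outer loop
vertex -2.43 -2.367 -3.157
vertex -2.408 -1.734 -2.669
vertex -1.896 -1.786 -3.28
endloop
endfacet
facet normal -0.250 0.025 -0.968
outer loop
vertex -2.43 -2.367 -3.157
vertex -1.896 -1.786 -3.28
vertex -1.679 -2.551 -3.356
endloop
endfacet
facet normal -0.339 -0.630 -0.699
outer loop
vertex -2.43 -2.367 -3.157
vertex -1.679 -2.551 -3.356
vertex -2.057 -2.973 -2.792
endloop
endfacet
facet normal -0.798 -0.583 -0.154
outer loop
vertex -2.43 -2.367 -3.157
vertex -2.057 -2.973 -2.792
vertex -2.508 -2.468 -2.368
endloop
endfacet
facet normal -0.219 0.939 -0.264
outer loop
vertex -1.896 -1.786 -3.28
vertex -2.408 -1.734 -2.669
vertex -1.643 -1.527 -2.568
endloop
endfacet
facet normal -0.765 0.331 0.552
outer loop
vertex -2.408 -1.734 -2.669
vertex -2.508 -2.468 -2.368
vertex -2.021 -1.949 -2.004
endloop
endfacet
facet normal -0.452 -0.775 0.442
outer loop
vertex -2.508 -2.468 -2.368
vertex -2.057 -2.973 -2.792
vertex -1.804 -2.714 -2.08
endloop
endfacet
facet normal 0.288 -0.849 -0.442
outer loop
vertex -2.057 -2.973 -2.792
vertex -1.679 -2.551 -3.356
vertex -1.292 -2.766 -2.691
endloop
endfacet
facet normal 0.432 0.210 -0.877
outer loop
vertex -1.679 -2.551 -3.356
vertex -1.896 -1.786 -3.28
vertex -1.192 -2.032 -2.992
endloop
endfacet
facet normal 0.339 0.630 0.699
outer loop
vertex -1.27 -2.133 -2.203
vertex -1.643 -1.527 -2.568
vertex -2.021 -1.949 -2.004
endloop
endfacet
facet normal 0.250 -0.025 0.968
outer loop
vertex -1.27 -2.133 -2.203
vertex -2.021 -1.949 -2.004
vertex -1.804 -2.714 -2.08
endloop
endfacet
facet normal 0.654 -0.476 0.588
outer loop
vertex -1.27 -2.133 -2.203
vertex -1.804 -2.714 -2.08
vertex -1.292 -2.766 -2.691
endloop
endfacet
facet normal 0.991 -0.100 0.085
outer loop
vertex -1.27 -2.133 -2.203
vertex -1.292 -2.766 -2.691
vertex -1.192 -2.032 -2.992
endloop
endfacet
facet normal 0.798 0.583 0.154
outer loop
vertex -1.27 -2.133 -2.203
vertex -1.192 -2.032 -2.992
vertex -1.643 -1.527 -2.568
endloop
endfacet
facet normal -0.288 0.849 0.442
outer loop
vertex -2.021 -1.949 -2.004
vertex -1.643 -1.527 -2.568
vertex -2.408 -1.734 -2.669
endloop
endfacet
facet normal -0.432 -0.210 0.877
outer loop
vertex -1.804 -2.714 -2.08
vertex -2.021 -1.949 -2.004
vertex -2.508 -2.468 -2.368
endloop
endfacet
facet normal 0.219 -0.939 0.264
outer loop
vertex -1.292 -2.766 -2.691
vertex -1.804 -2.714 -2.08
vertex -2.057 -2.973 -2.792
endloop
endfacet
facet normal 0.765 -0.331 -0.552
outer loop
vertex -1.192 -2.032 -2.992
vertex -1.292 -2.766 -2.691
vertex -1.679 -2.551 -3.356
endloop
endfacet
facet normal 0.452 0.775 -0.442
outer loop
vertex -1.643 -1.527 -2.568
vertex -1.192 -2.032 -2.992
vertex -1.896 -1.786 -3.28
endloop
endfacet

endsolid


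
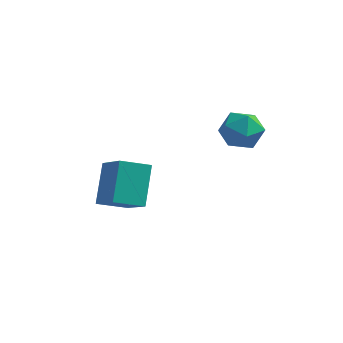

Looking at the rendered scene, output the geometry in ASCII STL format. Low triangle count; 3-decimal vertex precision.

solid 
facet normal 0.179 0.963 -0.201
outer loop
vertex 2.684 -1.176 2.167
vertex 1.782 -0.952 2.436
vertex 2.496 -0.949 3.089
endloop
endfacet
facet normal 0.776 0.630 0.003
outer loop
vertex 2.684 -1.176 2.167
vertex 2.496 -0.949 3.089
vertex 3.092 -1.682 2.883
endloop
endfacet
facet normal 0.891 0.088 -0.446
outer loop
vertex 2.684 -1.176 2.167
vertex 3.092 -1.682 2.883
vertex 2.747 -2.139 2.103
endloop
endfacet
facet normal 0.365 0.085 -0.927
outer loop
vertex 2.684 -1.176 2.167
vertex 2.747 -2.139 2.103
vertex 1.938 -1.688 1.826
endloop
endfacet
facet normal -0.076 0.627 -0.776
outer loop
vertex 2.684 -1.176 2.167
vertex 1.938 -1.688 1.826
vertex 1.782 -0.952 2.436
endloop
endfacet
facet normal 0.666 0.358 0.654
outer loop
vertex 3.092 -1.682 2.883
vertex 2.496 -0.949 3.089
vertex 2.442 -1.772 3.594
endloop
endfacet
facet normal -0.301 0.897 0.325
outer loop
vertex 2.496 -0.949 3.089
vertex 1.782 -0.952 2.436
vertex 1.633 -1.321 3.317
endloop
endfacet
facet normal -0.713 0.352 -0.607
outer loop
vertex 1.782 -0.952 2.436
vertex 1.938 -1.688 1.826
vertex 1.288 -1.778 2.537
endloop
endfacet
facet normal 0.000 -0.523 -0.852
outer loop
vertex 1.938 -1.688 1.826
vertex 2.747 -2.139 2.103
vertex 1.884 -2.511 2.331
endloop
endfacet
facet normal 0.852 -0.518 -0.073
outer loop
vertex 2.747 -2.139 2.103
vertex 3.092 -1.682 2.883
vertex 2.598 -2.508 2.984
endloop
endfacet
facet normal -0.365 -0.085 0.927
outer loop
vertex 1.696 -2.284 3.253
vertex 2.442 -1.772 3.594
vertex 1.633 -1.321 3.317
endloop
endfacet
facet normal -0.891 -0.088 0.446
outer loop
vertex 1.696 -2.284 3.253
vertex 1.633 -1.321 3.317
vertex 1.288 -1.778 2.537
endloop
endfacet
facet normal -0.776 -0.630 -0.003
outer loop
vertex 1.696 -2.284 3.253
vertex 1.288 -1.778 2.537
vertex 1.884 -2.511 2.331
endloop
endfacet
facet normal -0.179 -0.963 0.201
outer loop
vertex 1.696 -2.284 3.253
vertex 1.884 -2.511 2.331
vertex 2.598 -2.508 2.984
endloop
endfacet
facet normal 0.076 -0.627 0.776
outer loop
vertex 1.696 -2.284 3.253
vertex 2.598 -2.508 2.984
vertex 2.442 -1.772 3.594
endloop
endfacet
facet normal -0.000 0.523 0.852
outer loop
vertex 1.633 -1.321 3.317
vertex 2.442 -1.772 3.594
vertex 2.496 -0.949 3.089
endloop
endfacet
facet normal -0.852 0.518 0.073
outer loop
vertex 1.288 -1.778 2.537
vertex 1.633 -1.321 3.317
vertex 1.782 -0.952 2.436
endloop
endfacet
facet normal -0.666 -0.358 -0.654
outer loop
vertex 1.884 -2.511 2.331
vertex 1.288 -1.778 2.537
vertex 1.938 -1.688 1.826
endloop
endfacet
facet normal 0.301 -0.897 -0.325
outer loop
vertex 2.598 -2.508 2.984
vertex 1.884 -2.511 2.331
vertex 2.747 -2.139 2.103
endloop
endfacet
facet normal 0.713 -0.352 0.607
outer loop
vertex 2.442 -1.772 3.594
vertex 2.598 -2.508 2.984
vertex 3.092 -1.682 2.883
endloop
endfacet
facet normal -0.561 0.559 -0.610
outer loop
vertex -3.261 -2.084 -0.157
vertex -2.174 -1.487 -0.61
vertex -3.098 -3.425 -1.535
endloop
endfacet
facet normal -0.823 -0.452 0.343
outer loop
vertex -2.026 -4.493 -0.37
vertex -3.261 -2.084 -0.157
vertex -3.098 -3.425 -1.535
endloop
endfacet
facet normal -0.562 0.559 -0.610
outer loop
vertex -3.098 -3.425 -1.535
vertex -2.174 -1.487 -0.61
vertex -2.012 -2.828 -1.988
endloop
endfacet
facet normal 0.084 -0.695 -0.714
outer loop
vertex -2.012 -2.828 -1.988
vertex -2.026 -4.493 -0.37
vertex -3.098 -3.425 -1.535
endloop
endfacet
facet normal -0.084 0.695 0.714
outer loop
vertex -3.261 -2.084 -0.157
vertex -1.102 -2.555 0.555
vertex -2.174 -1.487 -0.61
endloop
endfacet
facet normal -0.823 -0.452 0.343
outer loop
vertex -2.188 -3.152 1.008
vertex -3.261 -2.084 -0.157
vertex -2.026 -4.493 -0.37
endloop
endfacet
facet normal -0.084 0.695 0.714
outer loop
vertex -2.188 -3.152 1.008
vertex -1.102 -2.555 0.555
vertex -3.261 -2.084 -0.157
endloop
endfacet
facet normal 0.823 0.452 -0.343
outer loop
vertex -2.174 -1.487 -0.61
vertex -1.102 -2.555 0.555
vertex -2.012 -2.828 -1.988
endloop
endfacet
facet normal 0.084 -0.695 -0.714
outer loop
vertex -0.939 -3.896 -0.823
vertex -2.026 -4.493 -0.37
vertex -2.012 -2.828 -1.988
endloop
endfacet
facet normal 0.823 0.453 -0.343
outer loop
vertex -2.012 -2.828 -1.988
vertex -1.102 -2.555 0.555
vertex -0.939 -3.896 -0.823
endloop
endfacet
facet normal 0.561 -0.559 0.610
outer loop
vertex -0.939 -3.896 -0.823
vertex -2.188 -3.152 1.008
vertex -2.026 -4.493 -0.37
endloop
endfacet
facet normal 0.562 -0.559 0.610
outer loop
vertex -1.102 -2.555 0.555
vertex -2.188 -3.152 1.008
vertex -0.939 -3.896 -0.823
endloop
endfacet

endsolid


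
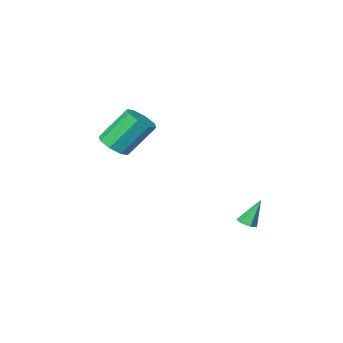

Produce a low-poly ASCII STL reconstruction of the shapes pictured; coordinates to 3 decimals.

solid 
facet normal 0.414 -0.105 -0.904
outer loop
vertex -2.112 3.0 -2.238
vertex -2.561 2.849 -2.426
vertex -2.438 3.344 -2.427
endloop
endfacet
facet normal 0.509 0.732 0.453
outer loop
vertex -2.112 3.0 -2.238
vertex -2.438 3.344 -2.427
vertex -3.199 3.011 -1.034
endloop
endfacet
facet normal 0.414 -0.105 -0.904
outer loop
vertex -2.438 3.344 -2.427
vertex -2.561 2.849 -2.426
vertex -2.887 3.193 -2.615
endloop
endfacet
facet normal -0.334 0.941 0.042
outer loop
vertex -2.438 3.344 -2.427
vertex -2.887 3.193 -2.615
vertex -3.199 3.011 -1.034
endloop
endfacet
facet normal 0.414 -0.105 -0.904
outer loop
vertex -2.887 3.193 -2.615
vertex -2.561 2.849 -2.426
vertex -3.01 2.698 -2.614
endloop
endfacet
facet normal -0.958 0.238 -0.162
outer loop
vertex -2.887 3.193 -2.615
vertex -3.01 2.698 -2.614
vertex -3.199 3.011 -1.034
endloop
endfacet
facet normal 0.414 -0.105 -0.904
outer loop
vertex -3.01 2.698 -2.614
vertex -2.561 2.849 -2.426
vertex -2.684 2.354 -2.425
endloop
endfacet
facet normal -0.737 -0.674 0.045
outer loop
vertex -3.01 2.698 -2.614
vertex -2.684 2.354 -2.425
vertex -3.199 3.011 -1.034
endloop
endfacet
facet normal 0.414 -0.105 -0.904
outer loop
vertex -2.684 2.354 -2.425
vertex -2.561 2.849 -2.426
vertex -2.235 2.506 -2.237
endloop
endfacet
facet normal 0.108 -0.883 0.457
outer loop
vertex -2.684 2.354 -2.425
vertex -2.235 2.506 -2.237
vertex -3.199 3.011 -1.034
endloop
endfacet
facet normal 0.414 -0.105 -0.904
outer loop
vertex -2.235 2.506 -2.237
vertex -2.561 2.849 -2.426
vertex -2.112 3.0 -2.238
endloop
endfacet
facet normal 0.729 -0.180 0.660
outer loop
vertex -2.235 2.506 -2.237
vertex -2.112 3.0 -2.238
vertex -3.199 3.011 -1.034
endloop
endfacet
facet normal 0.549 -0.270 -0.791
outer loop
vertex 1.406 -2.893 1.193
vertex 0.84 -3.545 1.023
vertex 0.908 -2.702 0.782
endloop
endfacet
facet normal 0.389 0.920 -0.044
outer loop
vertex 1.406 -2.893 1.193
vertex 0.908 -2.702 0.782
vertex 0.206 -2.302 2.927
endloop
endfacet
facet normal 0.389 0.920 -0.044
outer loop
vertex 0.206 -2.302 2.927
vertex 0.908 -2.702 0.782
vertex -0.293 -2.111 2.516
endloop
endfacet
facet normal -0.549 0.270 0.791
outer loop
vertex 0.206 -2.302 2.927
vertex -0.293 -2.111 2.516
vertex -0.36 -2.955 2.757
endloop
endfacet
facet normal 0.548 -0.271 -0.792
outer loop
vertex 0.908 -2.702 0.782
vertex 0.84 -3.545 1.023
vertex 0.37 -3.004 0.513
endloop
endfacet
facet normal -0.247 0.852 -0.462
outer loop
vertex 0.908 -2.702 0.782
vertex 0.37 -3.004 0.513
vertex -0.293 -2.111 2.516
endloop
endfacet
facet normal -0.249 0.851 -0.462
outer loop
vertex -0.293 -2.111 2.516
vertex 0.37 -3.004 0.513
vertex -0.831 -2.414 2.247
endloop
endfacet
facet normal -0.548 0.270 0.792
outer loop
vertex -0.293 -2.111 2.516
vertex -0.831 -2.414 2.247
vertex -0.36 -2.955 2.757
endloop
endfacet
facet normal 0.548 -0.270 -0.792
outer loop
vertex 0.37 -3.004 0.513
vertex 0.84 -3.545 1.023
vertex 0.107 -3.624 0.542
endloop
endfacet
facet normal -0.740 0.285 -0.609
outer loop
vertex 0.37 -3.004 0.513
vertex 0.107 -3.624 0.542
vertex -0.831 -2.414 2.247
endloop
endfacet
facet normal -0.740 0.285 -0.609
outer loop
vertex -0.831 -2.414 2.247
vertex 0.107 -3.624 0.542
vertex -1.093 -3.033 2.276
endloop
endfacet
facet normal -0.548 0.269 0.792
outer loop
vertex -0.831 -2.414 2.247
vertex -1.093 -3.033 2.276
vertex -0.36 -2.955 2.757
endloop
endfacet
facet normal 0.548 -0.269 -0.792
outer loop
vertex 0.107 -3.624 0.542
vertex 0.84 -3.545 1.023
vertex 0.274 -4.198 0.853
endloop
endfacet
facet normal -0.799 -0.449 -0.400
outer loop
vertex 0.107 -3.624 0.542
vertex 0.274 -4.198 0.853
vertex -1.093 -3.033 2.276
endloop
endfacet
facet normal -0.799 -0.449 -0.400
outer loop
vertex -1.093 -3.033 2.276
vertex 0.274 -4.198 0.853
vertex -0.926 -3.607 2.587
endloop
endfacet
facet normal -0.548 0.269 0.792
outer loop
vertex -1.093 -3.033 2.276
vertex -0.926 -3.607 2.587
vertex -0.36 -2.955 2.757
endloop
endfacet
facet normal 0.549 -0.270 -0.791
outer loop
vertex 0.274 -4.198 0.853
vertex 0.84 -3.545 1.023
vertex 0.773 -4.389 1.264
endloop
endfacet
facet normal -0.389 -0.920 0.045
outer loop
vertex 0.274 -4.198 0.853
vertex 0.773 -4.389 1.264
vertex -0.926 -3.607 2.587
endloop
endfacet
facet normal -0.389 -0.920 0.044
outer loop
vertex -0.926 -3.607 2.587
vertex 0.773 -4.389 1.264
vertex -0.428 -3.798 2.998
endloop
endfacet
facet normal -0.549 0.270 0.791
outer loop
vertex -0.926 -3.607 2.587
vertex -0.428 -3.798 2.998
vertex -0.36 -2.955 2.757
endloop
endfacet
facet normal 0.548 -0.270 -0.792
outer loop
vertex 0.773 -4.389 1.264
vertex 0.84 -3.545 1.023
vertex 1.311 -4.086 1.533
endloop
endfacet
facet normal 0.248 -0.851 0.462
outer loop
vertex 0.773 -4.389 1.264
vertex 1.311 -4.086 1.533
vertex -0.428 -3.798 2.998
endloop
endfacet
facet normal 0.248 -0.852 0.461
outer loop
vertex -0.428 -3.798 2.998
vertex 1.311 -4.086 1.533
vertex 0.11 -3.496 3.267
endloop
endfacet
facet normal -0.548 0.271 0.792
outer loop
vertex -0.428 -3.798 2.998
vertex 0.11 -3.496 3.267
vertex -0.36 -2.955 2.757
endloop
endfacet
facet normal 0.548 -0.269 -0.792
outer loop
vertex 1.311 -4.086 1.533
vertex 0.84 -3.545 1.023
vertex 1.573 -3.467 1.504
endloop
endfacet
facet normal 0.740 -0.285 0.609
outer loop
vertex 1.311 -4.086 1.533
vertex 1.573 -3.467 1.504
vertex 0.11 -3.496 3.267
endloop
endfacet
facet normal 0.740 -0.285 0.609
outer loop
vertex 0.11 -3.496 3.267
vertex 1.573 -3.467 1.504
vertex 0.373 -2.876 3.238
endloop
endfacet
facet normal -0.548 0.270 0.792
outer loop
vertex 0.11 -3.496 3.267
vertex 0.373 -2.876 3.238
vertex -0.36 -2.955 2.757
endloop
endfacet
facet normal 0.548 -0.269 -0.792
outer loop
vertex 1.573 -3.467 1.504
vertex 0.84 -3.545 1.023
vertex 1.406 -2.893 1.193
endloop
endfacet
facet normal 0.799 0.449 0.400
outer loop
vertex 1.573 -3.467 1.504
vertex 1.406 -2.893 1.193
vertex 0.373 -2.876 3.238
endloop
endfacet
facet normal 0.799 0.449 0.400
outer loop
vertex 0.373 -2.876 3.238
vertex 1.406 -2.893 1.193
vertex 0.206 -2.302 2.927
endloop
endfacet
facet normal -0.548 0.269 0.792
outer loop
vertex 0.373 -2.876 3.238
vertex 0.206 -2.302 2.927
vertex -0.36 -2.955 2.757
endloop
endfacet

endsolid


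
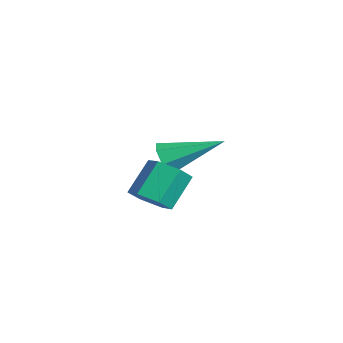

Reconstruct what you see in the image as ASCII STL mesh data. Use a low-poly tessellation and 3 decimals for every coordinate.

solid 
facet normal 0.292 -0.609 -0.738
outer loop
vertex 2.58 -0.925 -0.283
vertex 1.875 -0.956 -0.536
vertex 2.341 -0.426 -0.789
endloop
endfacet
facet normal 0.902 0.432 0.000
outer loop
vertex 2.58 -0.925 -0.283
vertex 2.341 -0.426 -0.789
vertex 2.171 -0.073 0.75
endloop
endfacet
facet normal 0.902 0.432 0.000
outer loop
vertex 2.171 -0.073 0.75
vertex 2.341 -0.426 -0.789
vertex 1.932 0.426 0.244
endloop
endfacet
facet normal -0.292 0.608 0.738
outer loop
vertex 2.171 -0.073 0.75
vertex 1.932 0.426 0.244
vertex 1.465 -0.104 0.496
endloop
endfacet
facet normal 0.292 -0.609 -0.737
outer loop
vertex 2.341 -0.426 -0.789
vertex 1.875 -0.956 -0.536
vertex 1.636 -0.457 -1.043
endloop
endfacet
facet normal 0.176 0.792 -0.584
outer loop
vertex 2.341 -0.426 -0.789
vertex 1.636 -0.457 -1.043
vertex 1.932 0.426 0.244
endloop
endfacet
facet normal 0.176 0.792 -0.584
outer loop
vertex 1.932 0.426 0.244
vertex 1.636 -0.457 -1.043
vertex 1.227 0.395 -0.01
endloop
endfacet
facet normal -0.293 0.608 0.738
outer loop
vertex 1.932 0.426 0.244
vertex 1.227 0.395 -0.01
vertex 1.465 -0.104 0.496
endloop
endfacet
facet normal 0.292 -0.609 -0.737
outer loop
vertex 1.636 -0.457 -1.043
vertex 1.875 -0.956 -0.536
vertex 1.169 -0.987 -0.79
endloop
endfacet
facet normal -0.726 0.361 -0.585
outer loop
vertex 1.636 -0.457 -1.043
vertex 1.169 -0.987 -0.79
vertex 1.227 0.395 -0.01
endloop
endfacet
facet normal -0.726 0.361 -0.585
outer loop
vertex 1.227 0.395 -0.01
vertex 1.169 -0.987 -0.79
vertex 0.76 -0.135 0.243
endloop
endfacet
facet normal -0.292 0.609 0.738
outer loop
vertex 1.227 0.395 -0.01
vertex 0.76 -0.135 0.243
vertex 1.465 -0.104 0.496
endloop
endfacet
facet normal 0.292 -0.608 -0.738
outer loop
vertex 1.169 -0.987 -0.79
vertex 1.875 -0.956 -0.536
vertex 1.408 -1.486 -0.284
endloop
endfacet
facet normal -0.902 -0.432 -0.000
outer loop
vertex 1.169 -0.987 -0.79
vertex 1.408 -1.486 -0.284
vertex 0.76 -0.135 0.243
endloop
endfacet
facet normal -0.902 -0.432 -0.000
outer loop
vertex 0.76 -0.135 0.243
vertex 1.408 -1.486 -0.284
vertex 0.999 -0.634 0.749
endloop
endfacet
facet normal -0.292 0.609 0.738
outer loop
vertex 0.76 -0.135 0.243
vertex 0.999 -0.634 0.749
vertex 1.465 -0.104 0.496
endloop
endfacet
facet normal 0.293 -0.608 -0.738
outer loop
vertex 1.408 -1.486 -0.284
vertex 1.875 -0.956 -0.536
vertex 2.113 -1.455 -0.03
endloop
endfacet
facet normal -0.176 -0.792 0.584
outer loop
vertex 1.408 -1.486 -0.284
vertex 2.113 -1.455 -0.03
vertex 0.999 -0.634 0.749
endloop
endfacet
facet normal -0.176 -0.792 0.584
outer loop
vertex 0.999 -0.634 0.749
vertex 2.113 -1.455 -0.03
vertex 1.704 -0.603 1.003
endloop
endfacet
facet normal -0.292 0.609 0.737
outer loop
vertex 0.999 -0.634 0.749
vertex 1.704 -0.603 1.003
vertex 1.465 -0.104 0.496
endloop
endfacet
facet normal 0.292 -0.609 -0.738
outer loop
vertex 2.113 -1.455 -0.03
vertex 1.875 -0.956 -0.536
vertex 2.58 -0.925 -0.283
endloop
endfacet
facet normal 0.726 -0.361 0.585
outer loop
vertex 2.113 -1.455 -0.03
vertex 2.58 -0.925 -0.283
vertex 1.704 -0.603 1.003
endloop
endfacet
facet normal 0.726 -0.361 0.585
outer loop
vertex 1.704 -0.603 1.003
vertex 2.58 -0.925 -0.283
vertex 2.171 -0.073 0.75
endloop
endfacet
facet normal -0.292 0.609 0.737
outer loop
vertex 1.704 -0.603 1.003
vertex 2.171 -0.073 0.75
vertex 1.465 -0.104 0.496
endloop
endfacet
facet normal -0.368 -0.841 -0.397
outer loop
vertex -1.797 0.77 -0.309
vertex -2.022 1.14 -0.884
vertex -1.389 0.814 -0.78
endloop
endfacet
facet normal 0.740 -0.268 0.616
outer loop
vertex -1.797 0.77 -0.309
vertex -1.389 0.814 -0.78
vertex -1.238 2.94 -0.036
endloop
endfacet
facet normal -0.368 -0.841 -0.397
outer loop
vertex -1.389 0.814 -0.78
vertex -2.022 1.14 -0.884
vertex -1.457 1.103 -1.329
endloop
endfacet
facet normal 0.991 -0.023 -0.135
outer loop
vertex -1.389 0.814 -0.78
vertex -1.457 1.103 -1.329
vertex -1.238 2.94 -0.036
endloop
endfacet
facet normal -0.367 -0.842 -0.396
outer loop
vertex -1.457 1.103 -1.329
vertex -2.022 1.14 -0.884
vertex -1.952 1.42 -1.544
endloop
endfacet
facet normal 0.575 0.424 -0.700
outer loop
vertex -1.457 1.103 -1.329
vertex -1.952 1.42 -1.544
vertex -1.238 2.94 -0.036
endloop
endfacet
facet normal -0.366 -0.842 -0.396
outer loop
vertex -1.952 1.42 -1.544
vertex -2.022 1.14 -0.884
vertex -2.499 1.525 -1.262
endloop
endfacet
facet normal -0.194 0.735 -0.649
outer loop
vertex -1.952 1.42 -1.544
vertex -2.499 1.525 -1.262
vertex -1.238 2.94 -0.036
endloop
endfacet
facet normal -0.365 -0.842 -0.397
outer loop
vertex -2.499 1.525 -1.262
vertex -2.022 1.14 -0.884
vertex -2.687 1.34 -0.696
endloop
endfacet
facet normal -0.736 0.676 -0.023
outer loop
vertex -2.499 1.525 -1.262
vertex -2.687 1.34 -0.696
vertex -1.238 2.94 -0.036
endloop
endfacet
facet normal -0.365 -0.842 -0.397
outer loop
vertex -2.687 1.34 -0.696
vertex -2.022 1.14 -0.884
vertex -2.375 1.004 -0.271
endloop
endfacet
facet normal -0.645 0.293 0.705
outer loop
vertex -2.687 1.34 -0.696
vertex -2.375 1.004 -0.271
vertex -1.238 2.94 -0.036
endloop
endfacet
facet normal -0.367 -0.841 -0.398
outer loop
vertex -2.375 1.004 -0.271
vertex -2.022 1.14 -0.884
vertex -1.797 0.77 -0.309
endloop
endfacet
facet normal 0.013 -0.128 0.992
outer loop
vertex -2.375 1.004 -0.271
vertex -1.797 0.77 -0.309
vertex -1.238 2.94 -0.036
endloop
endfacet

endsolid


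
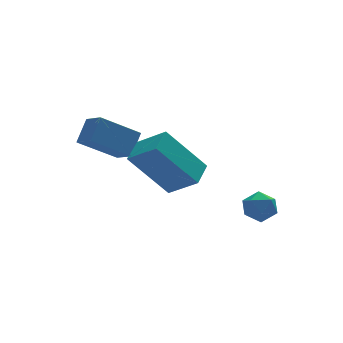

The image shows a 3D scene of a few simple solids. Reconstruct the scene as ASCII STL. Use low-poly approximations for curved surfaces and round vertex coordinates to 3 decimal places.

solid 
facet normal -0.512 0.632 -0.582
outer loop
vertex -3.367 1.218 -1.678
vertex -2.742 1.966 -1.415
vertex -2.134 0.748 -3.273
endloop
endfacet
facet normal -0.619 -0.741 -0.260
outer loop
vertex -1.458 -0.086 -2.505
vertex -3.367 1.218 -1.678
vertex -2.134 0.748 -3.273
endloop
endfacet
facet normal -0.512 0.632 -0.582
outer loop
vertex -2.134 0.748 -3.273
vertex -2.742 1.966 -1.415
vertex -1.509 1.497 -3.01
endloop
endfacet
facet normal 0.596 -0.227 -0.771
outer loop
vertex -1.509 1.497 -3.01
vertex -1.458 -0.086 -2.505
vertex -2.134 0.748 -3.273
endloop
endfacet
facet normal -0.596 0.227 0.771
outer loop
vertex -3.367 1.218 -1.678
vertex -2.066 1.132 -0.647
vertex -2.742 1.966 -1.415
endloop
endfacet
facet normal -0.619 -0.741 -0.261
outer loop
vertex -2.691 0.383 -0.91
vertex -3.367 1.218 -1.678
vertex -1.458 -0.086 -2.505
endloop
endfacet
facet normal -0.596 0.226 0.771
outer loop
vertex -2.691 0.383 -0.91
vertex -2.066 1.132 -0.647
vertex -3.367 1.218 -1.678
endloop
endfacet
facet normal 0.619 0.741 0.260
outer loop
vertex -2.742 1.966 -1.415
vertex -2.066 1.132 -0.647
vertex -1.509 1.497 -3.01
endloop
endfacet
facet normal 0.596 -0.227 -0.771
outer loop
vertex -0.833 0.662 -2.242
vertex -1.458 -0.086 -2.505
vertex -1.509 1.497 -3.01
endloop
endfacet
facet normal 0.619 0.741 0.260
outer loop
vertex -1.509 1.497 -3.01
vertex -2.066 1.132 -0.647
vertex -0.833 0.662 -2.242
endloop
endfacet
facet normal 0.512 -0.632 0.582
outer loop
vertex -0.833 0.662 -2.242
vertex -2.691 0.383 -0.91
vertex -1.458 -0.086 -2.505
endloop
endfacet
facet normal 0.512 -0.632 0.582
outer loop
vertex -2.066 1.132 -0.647
vertex -2.691 0.383 -0.91
vertex -0.833 0.662 -2.242
endloop
endfacet
facet normal -0.097 0.895 0.435
outer loop
vertex 0.296 -0.82 -3.267
vertex -0.301 -0.972 -3.088
vertex 0.194 -1.106 -2.702
endloop
endfacet
facet normal 0.583 0.678 0.448
outer loop
vertex 0.296 -0.82 -3.267
vertex 0.194 -1.106 -2.702
vertex 0.688 -1.288 -3.069
endloop
endfacet
facet normal 0.792 0.568 -0.225
outer loop
vertex 0.296 -0.82 -3.267
vertex 0.688 -1.288 -3.069
vertex 0.498 -1.266 -3.681
endloop
endfacet
facet normal 0.242 0.717 -0.654
outer loop
vertex 0.296 -0.82 -3.267
vertex 0.498 -1.266 -3.681
vertex -0.113 -1.071 -3.693
endloop
endfacet
facet normal -0.308 0.919 -0.246
outer loop
vertex 0.296 -0.82 -3.267
vertex -0.113 -1.071 -3.693
vertex -0.301 -0.972 -3.088
endloop
endfacet
facet normal 0.608 0.053 0.792
outer loop
vertex 0.688 -1.288 -3.069
vertex 0.194 -1.106 -2.702
vertex 0.333 -1.729 -2.767
endloop
endfacet
facet normal -0.492 0.404 0.771
outer loop
vertex 0.194 -1.106 -2.702
vertex -0.301 -0.972 -3.088
vertex -0.278 -1.534 -2.779
endloop
endfacet
facet normal -0.833 0.443 -0.331
outer loop
vertex -0.301 -0.972 -3.088
vertex -0.113 -1.071 -3.693
vertex -0.468 -1.512 -3.391
endloop
endfacet
facet normal 0.057 0.116 -0.992
outer loop
vertex -0.113 -1.071 -3.693
vertex 0.498 -1.266 -3.681
vertex 0.026 -1.694 -3.758
endloop
endfacet
facet normal 0.946 -0.125 -0.298
outer loop
vertex 0.498 -1.266 -3.681
vertex 0.688 -1.288 -3.069
vertex 0.521 -1.828 -3.372
endloop
endfacet
facet normal -0.242 -0.717 0.654
outer loop
vertex -0.076 -1.98 -3.193
vertex 0.333 -1.729 -2.767
vertex -0.278 -1.534 -2.779
endloop
endfacet
facet normal -0.792 -0.568 0.225
outer loop
vertex -0.076 -1.98 -3.193
vertex -0.278 -1.534 -2.779
vertex -0.468 -1.512 -3.391
endloop
endfacet
facet normal -0.583 -0.678 -0.448
outer loop
vertex -0.076 -1.98 -3.193
vertex -0.468 -1.512 -3.391
vertex 0.026 -1.694 -3.758
endloop
endfacet
facet normal 0.097 -0.895 -0.435
outer loop
vertex -0.076 -1.98 -3.193
vertex 0.026 -1.694 -3.758
vertex 0.521 -1.828 -3.372
endloop
endfacet
facet normal 0.308 -0.919 0.246
outer loop
vertex -0.076 -1.98 -3.193
vertex 0.521 -1.828 -3.372
vertex 0.333 -1.729 -2.767
endloop
endfacet
facet normal -0.057 -0.116 0.992
outer loop
vertex -0.278 -1.534 -2.779
vertex 0.333 -1.729 -2.767
vertex 0.194 -1.106 -2.702
endloop
endfacet
facet normal -0.946 0.125 0.298
outer loop
vertex -0.468 -1.512 -3.391
vertex -0.278 -1.534 -2.779
vertex -0.301 -0.972 -3.088
endloop
endfacet
facet normal -0.608 -0.053 -0.792
outer loop
vertex 0.026 -1.694 -3.758
vertex -0.468 -1.512 -3.391
vertex -0.113 -1.071 -3.693
endloop
endfacet
facet normal 0.492 -0.404 -0.771
outer loop
vertex 0.521 -1.828 -3.372
vertex 0.026 -1.694 -3.758
vertex 0.498 -1.266 -3.681
endloop
endfacet
facet normal 0.833 -0.443 0.331
outer loop
vertex 0.333 -1.729 -2.767
vertex 0.521 -1.828 -3.372
vertex 0.688 -1.288 -3.069
endloop
endfacet
facet normal -0.520 -0.514 -0.682
outer loop
vertex -3.103 1.53 -1.774
vertex -4.438 1.648 -0.845
vertex -3.318 2.282 -2.177
endloop
endfacet
facet normal 0.818 -0.072 -0.570
outer loop
vertex -2.782 2.812 -1.475
vertex -3.103 1.53 -1.774
vertex -3.318 2.282 -2.177
endloop
endfacet
facet normal -0.520 -0.514 -0.682
outer loop
vertex -3.318 2.282 -2.177
vertex -4.438 1.648 -0.845
vertex -4.652 2.4 -1.248
endloop
endfacet
facet normal -0.244 0.854 -0.459
outer loop
vertex -4.652 2.4 -1.248
vertex -2.782 2.812 -1.475
vertex -3.318 2.282 -2.177
endloop
endfacet
facet normal 0.244 -0.854 0.459
outer loop
vertex -3.103 1.53 -1.774
vertex -3.902 2.178 -0.143
vertex -4.438 1.648 -0.845
endloop
endfacet
facet normal 0.819 -0.072 -0.570
outer loop
vertex -2.568 2.06 -1.072
vertex -3.103 1.53 -1.774
vertex -2.782 2.812 -1.475
endloop
endfacet
facet normal 0.244 -0.854 0.459
outer loop
vertex -2.568 2.06 -1.072
vertex -3.902 2.178 -0.143
vertex -3.103 1.53 -1.774
endloop
endfacet
facet normal -0.818 0.073 0.570
outer loop
vertex -4.438 1.648 -0.845
vertex -3.902 2.178 -0.143
vertex -4.652 2.4 -1.248
endloop
endfacet
facet normal -0.244 0.854 -0.459
outer loop
vertex -4.117 2.93 -0.546
vertex -2.782 2.812 -1.475
vertex -4.652 2.4 -1.248
endloop
endfacet
facet normal -0.819 0.071 0.570
outer loop
vertex -4.652 2.4 -1.248
vertex -3.902 2.178 -0.143
vertex -4.117 2.93 -0.546
endloop
endfacet
facet normal 0.520 0.514 0.682
outer loop
vertex -4.117 2.93 -0.546
vertex -2.568 2.06 -1.072
vertex -2.782 2.812 -1.475
endloop
endfacet
facet normal 0.520 0.514 0.682
outer loop
vertex -3.902 2.178 -0.143
vertex -2.568 2.06 -1.072
vertex -4.117 2.93 -0.546
endloop
endfacet

endsolid


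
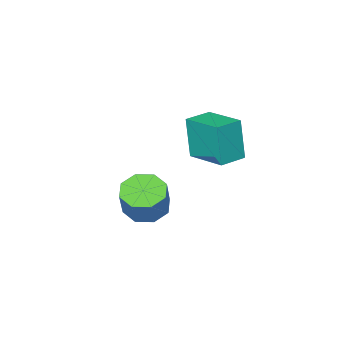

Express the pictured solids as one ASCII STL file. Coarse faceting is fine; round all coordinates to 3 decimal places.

solid 
facet normal -0.319 -0.305 -0.897
outer loop
vertex 4.577 1.127 -0.192
vertex 3.765 1.445 -0.011
vertex 4.502 1.776 -0.386
endloop
endfacet
facet normal 0.941 0.008 -0.338
outer loop
vertex 4.577 1.127 -0.192
vertex 4.502 1.776 -0.386
vertex 5.006 1.536 1.01
endloop
endfacet
facet normal 0.941 0.007 -0.339
outer loop
vertex 5.006 1.536 1.01
vertex 4.502 1.776 -0.386
vertex 4.931 2.185 0.815
endloop
endfacet
facet normal 0.321 0.306 0.896
outer loop
vertex 5.006 1.536 1.01
vertex 4.931 2.185 0.815
vertex 4.195 1.855 1.191
endloop
endfacet
facet normal -0.319 -0.306 -0.897
outer loop
vertex 4.502 1.776 -0.386
vertex 3.765 1.445 -0.011
vertex 3.996 2.231 -0.361
endloop
endfacet
facet normal 0.588 0.678 -0.441
outer loop
vertex 4.502 1.776 -0.386
vertex 3.996 2.231 -0.361
vertex 4.931 2.185 0.815
endloop
endfacet
facet normal 0.588 0.679 -0.441
outer loop
vertex 4.931 2.185 0.815
vertex 3.996 2.231 -0.361
vertex 4.425 2.64 0.841
endloop
endfacet
facet normal 0.321 0.306 0.896
outer loop
vertex 4.931 2.185 0.815
vertex 4.425 2.64 0.841
vertex 4.195 1.855 1.191
endloop
endfacet
facet normal -0.321 -0.305 -0.897
outer loop
vertex 3.996 2.231 -0.361
vertex 3.765 1.445 -0.011
vertex 3.355 2.226 -0.13
endloop
endfacet
facet normal -0.110 0.952 -0.285
outer loop
vertex 3.996 2.231 -0.361
vertex 3.355 2.226 -0.13
vertex 4.425 2.64 0.841
endloop
endfacet
facet normal -0.110 0.952 -0.285
outer loop
vertex 4.425 2.64 0.841
vertex 3.355 2.226 -0.13
vertex 3.784 2.635 1.072
endloop
endfacet
facet normal 0.321 0.306 0.896
outer loop
vertex 4.425 2.64 0.841
vertex 3.784 2.635 1.072
vertex 4.195 1.855 1.191
endloop
endfacet
facet normal -0.320 -0.305 -0.897
outer loop
vertex 3.355 2.226 -0.13
vertex 3.765 1.445 -0.011
vertex 2.954 1.764 0.17
endloop
endfacet
facet normal -0.743 0.669 0.037
outer loop
vertex 3.355 2.226 -0.13
vertex 2.954 1.764 0.17
vertex 3.784 2.635 1.072
endloop
endfacet
facet normal -0.743 0.669 0.037
outer loop
vertex 3.784 2.635 1.072
vertex 2.954 1.764 0.17
vertex 3.383 2.173 1.372
endloop
endfacet
facet normal 0.319 0.305 0.897
outer loop
vertex 3.784 2.635 1.072
vertex 3.383 2.173 1.372
vertex 4.195 1.855 1.191
endloop
endfacet
facet normal -0.321 -0.306 -0.896
outer loop
vertex 2.954 1.764 0.17
vertex 3.765 1.445 -0.011
vertex 3.029 1.115 0.365
endloop
endfacet
facet normal -0.941 -0.007 0.338
outer loop
vertex 2.954 1.764 0.17
vertex 3.029 1.115 0.365
vertex 3.383 2.173 1.372
endloop
endfacet
facet normal -0.941 -0.008 0.339
outer loop
vertex 3.383 2.173 1.372
vertex 3.029 1.115 0.365
vertex 3.458 1.524 1.566
endloop
endfacet
facet normal 0.319 0.305 0.897
outer loop
vertex 3.383 2.173 1.372
vertex 3.458 1.524 1.566
vertex 4.195 1.855 1.191
endloop
endfacet
facet normal -0.321 -0.306 -0.896
outer loop
vertex 3.029 1.115 0.365
vertex 3.765 1.445 -0.011
vertex 3.535 0.66 0.339
endloop
endfacet
facet normal -0.587 -0.679 0.441
outer loop
vertex 3.029 1.115 0.365
vertex 3.535 0.66 0.339
vertex 3.458 1.524 1.566
endloop
endfacet
facet normal -0.588 -0.678 0.441
outer loop
vertex 3.458 1.524 1.566
vertex 3.535 0.66 0.339
vertex 3.964 1.069 1.541
endloop
endfacet
facet normal 0.319 0.306 0.897
outer loop
vertex 3.458 1.524 1.566
vertex 3.964 1.069 1.541
vertex 4.195 1.855 1.191
endloop
endfacet
facet normal -0.321 -0.306 -0.896
outer loop
vertex 3.535 0.66 0.339
vertex 3.765 1.445 -0.011
vertex 4.176 0.665 0.108
endloop
endfacet
facet normal 0.110 -0.952 0.285
outer loop
vertex 3.535 0.66 0.339
vertex 4.176 0.665 0.108
vertex 3.964 1.069 1.541
endloop
endfacet
facet normal 0.110 -0.952 0.285
outer loop
vertex 3.964 1.069 1.541
vertex 4.176 0.665 0.108
vertex 4.605 1.074 1.31
endloop
endfacet
facet normal 0.321 0.305 0.897
outer loop
vertex 3.964 1.069 1.541
vertex 4.605 1.074 1.31
vertex 4.195 1.855 1.191
endloop
endfacet
facet normal -0.319 -0.305 -0.897
outer loop
vertex 4.176 0.665 0.108
vertex 3.765 1.445 -0.011
vertex 4.577 1.127 -0.192
endloop
endfacet
facet normal 0.743 -0.669 -0.037
outer loop
vertex 4.176 0.665 0.108
vertex 4.577 1.127 -0.192
vertex 4.605 1.074 1.31
endloop
endfacet
facet normal 0.743 -0.669 -0.037
outer loop
vertex 4.605 1.074 1.31
vertex 4.577 1.127 -0.192
vertex 5.006 1.536 1.01
endloop
endfacet
facet normal 0.320 0.305 0.897
outer loop
vertex 4.605 1.074 1.31
vertex 5.006 1.536 1.01
vertex 4.195 1.855 1.191
endloop
endfacet
facet normal -0.998 -0.046 -0.046
outer loop
vertex -1.028 -1.039 1.981
vertex -1.126 0.733 2.337
vertex -0.961 -0.667 0.15
endloop
endfacet
facet normal 0.054 -0.979 -0.197
outer loop
vertex 0.206 -0.613 0.203
vertex -1.028 -1.039 1.981
vertex -0.961 -0.667 0.15
endloop
endfacet
facet normal -0.998 -0.046 -0.046
outer loop
vertex -0.961 -0.667 0.15
vertex -1.126 0.733 2.337
vertex -1.059 1.105 0.505
endloop
endfacet
facet normal 0.035 0.198 -0.980
outer loop
vertex -1.059 1.105 0.505
vertex 0.206 -0.613 0.203
vertex -0.961 -0.667 0.15
endloop
endfacet
facet normal -0.035 -0.199 0.979
outer loop
vertex -1.028 -1.039 1.981
vertex 0.041 0.787 2.39
vertex -1.126 0.733 2.337
endloop
endfacet
facet normal 0.054 -0.979 -0.197
outer loop
vertex 0.139 -0.985 2.035
vertex -1.028 -1.039 1.981
vertex 0.206 -0.613 0.203
endloop
endfacet
facet normal -0.036 -0.198 0.979
outer loop
vertex 0.139 -0.985 2.035
vertex 0.041 0.787 2.39
vertex -1.028 -1.039 1.981
endloop
endfacet
facet normal -0.054 0.979 0.197
outer loop
vertex -1.126 0.733 2.337
vertex 0.041 0.787 2.39
vertex -1.059 1.105 0.505
endloop
endfacet
facet normal 0.036 0.199 -0.979
outer loop
vertex 0.108 1.159 0.559
vertex 0.206 -0.613 0.203
vertex -1.059 1.105 0.505
endloop
endfacet
facet normal -0.054 0.979 0.197
outer loop
vertex -1.059 1.105 0.505
vertex 0.041 0.787 2.39
vertex 0.108 1.159 0.559
endloop
endfacet
facet normal 0.998 0.046 0.046
outer loop
vertex 0.108 1.159 0.559
vertex 0.139 -0.985 2.035
vertex 0.206 -0.613 0.203
endloop
endfacet
facet normal 0.998 0.046 0.046
outer loop
vertex 0.041 0.787 2.39
vertex 0.139 -0.985 2.035
vertex 0.108 1.159 0.559
endloop
endfacet

endsolid
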